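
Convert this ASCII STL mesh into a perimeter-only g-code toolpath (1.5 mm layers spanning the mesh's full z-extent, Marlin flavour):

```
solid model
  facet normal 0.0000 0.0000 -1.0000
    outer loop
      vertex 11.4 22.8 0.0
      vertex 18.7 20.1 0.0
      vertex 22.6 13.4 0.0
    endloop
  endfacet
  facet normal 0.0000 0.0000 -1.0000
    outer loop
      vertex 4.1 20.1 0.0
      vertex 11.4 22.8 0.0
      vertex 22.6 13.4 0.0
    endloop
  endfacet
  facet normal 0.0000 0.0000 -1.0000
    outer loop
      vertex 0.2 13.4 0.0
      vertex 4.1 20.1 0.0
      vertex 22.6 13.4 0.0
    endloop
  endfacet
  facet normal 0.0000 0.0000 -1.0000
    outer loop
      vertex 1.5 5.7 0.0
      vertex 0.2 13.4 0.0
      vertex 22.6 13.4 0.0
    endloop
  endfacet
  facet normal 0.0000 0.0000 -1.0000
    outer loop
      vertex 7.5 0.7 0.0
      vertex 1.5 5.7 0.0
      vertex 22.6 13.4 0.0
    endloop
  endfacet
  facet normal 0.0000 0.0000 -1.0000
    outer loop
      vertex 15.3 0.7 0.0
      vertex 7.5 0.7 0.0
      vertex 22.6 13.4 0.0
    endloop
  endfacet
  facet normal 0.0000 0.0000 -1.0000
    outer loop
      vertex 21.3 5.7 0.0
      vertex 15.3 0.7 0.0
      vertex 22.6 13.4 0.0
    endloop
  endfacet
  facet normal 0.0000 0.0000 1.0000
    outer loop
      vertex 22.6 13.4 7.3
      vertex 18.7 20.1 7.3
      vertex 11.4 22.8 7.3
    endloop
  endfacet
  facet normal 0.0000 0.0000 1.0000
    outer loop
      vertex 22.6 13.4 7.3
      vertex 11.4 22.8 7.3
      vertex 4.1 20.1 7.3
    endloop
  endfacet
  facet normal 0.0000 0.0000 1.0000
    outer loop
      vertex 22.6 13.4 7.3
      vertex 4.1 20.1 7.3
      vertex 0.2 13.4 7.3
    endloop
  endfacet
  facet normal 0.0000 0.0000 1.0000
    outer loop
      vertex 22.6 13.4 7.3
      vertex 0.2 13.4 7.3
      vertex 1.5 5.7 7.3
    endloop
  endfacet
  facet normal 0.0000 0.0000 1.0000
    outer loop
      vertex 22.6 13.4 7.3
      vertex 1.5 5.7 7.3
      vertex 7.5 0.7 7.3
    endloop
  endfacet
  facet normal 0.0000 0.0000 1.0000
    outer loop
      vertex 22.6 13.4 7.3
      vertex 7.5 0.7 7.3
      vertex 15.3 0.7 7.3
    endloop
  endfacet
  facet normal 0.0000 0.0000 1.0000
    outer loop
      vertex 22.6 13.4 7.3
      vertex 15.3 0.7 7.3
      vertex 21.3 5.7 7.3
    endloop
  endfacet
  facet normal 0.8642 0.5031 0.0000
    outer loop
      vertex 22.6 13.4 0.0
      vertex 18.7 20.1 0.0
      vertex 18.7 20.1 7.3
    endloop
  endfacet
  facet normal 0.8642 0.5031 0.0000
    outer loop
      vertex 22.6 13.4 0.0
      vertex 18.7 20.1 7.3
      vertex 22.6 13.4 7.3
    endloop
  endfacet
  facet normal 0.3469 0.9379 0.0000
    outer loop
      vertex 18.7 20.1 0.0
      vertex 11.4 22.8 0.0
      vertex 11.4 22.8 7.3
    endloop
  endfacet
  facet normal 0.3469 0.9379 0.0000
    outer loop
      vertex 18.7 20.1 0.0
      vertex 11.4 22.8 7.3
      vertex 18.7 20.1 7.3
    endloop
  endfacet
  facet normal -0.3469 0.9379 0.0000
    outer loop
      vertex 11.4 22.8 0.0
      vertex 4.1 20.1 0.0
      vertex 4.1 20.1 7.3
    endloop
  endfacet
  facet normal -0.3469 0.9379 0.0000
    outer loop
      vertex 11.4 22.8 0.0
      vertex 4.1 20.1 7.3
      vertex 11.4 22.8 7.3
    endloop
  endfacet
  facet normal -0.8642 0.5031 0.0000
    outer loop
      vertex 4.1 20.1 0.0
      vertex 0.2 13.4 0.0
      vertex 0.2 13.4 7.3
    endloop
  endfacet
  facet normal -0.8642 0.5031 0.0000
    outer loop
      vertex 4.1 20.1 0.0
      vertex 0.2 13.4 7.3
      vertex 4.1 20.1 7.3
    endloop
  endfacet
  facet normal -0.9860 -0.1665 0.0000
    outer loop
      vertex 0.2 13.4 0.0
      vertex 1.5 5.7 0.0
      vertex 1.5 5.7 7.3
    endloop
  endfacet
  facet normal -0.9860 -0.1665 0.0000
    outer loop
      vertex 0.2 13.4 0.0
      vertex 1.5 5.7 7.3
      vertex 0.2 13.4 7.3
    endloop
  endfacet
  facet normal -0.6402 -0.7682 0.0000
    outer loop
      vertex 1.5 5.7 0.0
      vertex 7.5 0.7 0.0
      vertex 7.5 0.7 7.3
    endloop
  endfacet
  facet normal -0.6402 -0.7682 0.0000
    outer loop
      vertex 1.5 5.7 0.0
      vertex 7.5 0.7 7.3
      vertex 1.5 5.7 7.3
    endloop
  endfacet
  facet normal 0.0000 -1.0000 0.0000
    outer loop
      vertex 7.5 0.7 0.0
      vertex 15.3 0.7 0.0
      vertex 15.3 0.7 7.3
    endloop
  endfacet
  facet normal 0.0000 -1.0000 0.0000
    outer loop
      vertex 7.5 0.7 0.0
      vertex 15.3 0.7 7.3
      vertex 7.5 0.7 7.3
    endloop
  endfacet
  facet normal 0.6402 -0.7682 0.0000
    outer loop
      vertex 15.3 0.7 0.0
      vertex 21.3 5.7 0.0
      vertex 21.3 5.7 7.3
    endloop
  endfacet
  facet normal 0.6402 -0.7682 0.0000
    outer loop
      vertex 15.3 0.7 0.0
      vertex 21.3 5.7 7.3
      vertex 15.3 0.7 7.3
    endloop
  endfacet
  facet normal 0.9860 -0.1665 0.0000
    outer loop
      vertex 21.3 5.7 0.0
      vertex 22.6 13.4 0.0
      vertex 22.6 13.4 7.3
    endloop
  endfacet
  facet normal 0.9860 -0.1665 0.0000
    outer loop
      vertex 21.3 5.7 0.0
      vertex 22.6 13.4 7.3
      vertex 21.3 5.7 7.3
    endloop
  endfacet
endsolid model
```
; perimeter-only toolpath
G21 ; units = mm
G90 ; absolute positioning
G28 ; home
; layer 1
G0 Z1.5
G0 X22.6 Y13.4
G1 X18.7 Y20.1
G1 X11.4 Y22.8
G1 X4.1 Y20.1
G1 X0.2 Y13.4
G1 X1.5 Y5.7
G1 X7.5 Y0.7
G1 X15.3 Y0.7
G1 X21.3 Y5.7
G1 X22.6 Y13.4
; layer 2
G0 Z2.9
G0 X22.6 Y13.4
G1 X18.7 Y20.1
G1 X11.4 Y22.8
G1 X4.1 Y20.1
G1 X0.2 Y13.4
G1 X1.5 Y5.7
G1 X7.5 Y0.7
G1 X15.3 Y0.7
G1 X21.3 Y5.7
G1 X22.6 Y13.4
; layer 3
G0 Z4.4
G0 X22.6 Y13.4
G1 X18.7 Y20.1
G1 X11.4 Y22.8
G1 X4.1 Y20.1
G1 X0.2 Y13.4
G1 X1.5 Y5.7
G1 X7.5 Y0.7
G1 X15.3 Y0.7
G1 X21.3 Y5.7
G1 X22.6 Y13.4
; layer 4
G0 Z5.8
G0 X22.6 Y13.4
G1 X18.7 Y20.1
G1 X11.4 Y22.8
G1 X4.1 Y20.1
G1 X0.2 Y13.4
G1 X1.5 Y5.7
G1 X7.5 Y0.7
G1 X15.3 Y0.7
G1 X21.3 Y5.7
G1 X22.6 Y13.4
; layer 5
G0 Z7.3
G0 X22.6 Y13.4
G1 X18.7 Y20.1
G1 X11.4 Y22.8
G1 X4.1 Y20.1
G1 X0.2 Y13.4
G1 X1.5 Y5.7
G1 X7.5 Y0.7
G1 X15.3 Y0.7
G1 X21.3 Y5.7
G1 X22.6 Y13.4
M2 ; end

The solid is a regular 9-sided prism (a cylinder approximated with 9 flat sides), circumscribed radius ≈ 11.4 mm, height ≈ 7.3 mm. Slicing at Δz = 1.5 mm — 5 equal slices spanning the solid's height, so layer i sits at z = i·h/5 — gives 5 non-empty perimeters. Each is a 9-segment closed polygon; G0 lifts to the layer z and rapids to the start vertex, then G1 traces the edges.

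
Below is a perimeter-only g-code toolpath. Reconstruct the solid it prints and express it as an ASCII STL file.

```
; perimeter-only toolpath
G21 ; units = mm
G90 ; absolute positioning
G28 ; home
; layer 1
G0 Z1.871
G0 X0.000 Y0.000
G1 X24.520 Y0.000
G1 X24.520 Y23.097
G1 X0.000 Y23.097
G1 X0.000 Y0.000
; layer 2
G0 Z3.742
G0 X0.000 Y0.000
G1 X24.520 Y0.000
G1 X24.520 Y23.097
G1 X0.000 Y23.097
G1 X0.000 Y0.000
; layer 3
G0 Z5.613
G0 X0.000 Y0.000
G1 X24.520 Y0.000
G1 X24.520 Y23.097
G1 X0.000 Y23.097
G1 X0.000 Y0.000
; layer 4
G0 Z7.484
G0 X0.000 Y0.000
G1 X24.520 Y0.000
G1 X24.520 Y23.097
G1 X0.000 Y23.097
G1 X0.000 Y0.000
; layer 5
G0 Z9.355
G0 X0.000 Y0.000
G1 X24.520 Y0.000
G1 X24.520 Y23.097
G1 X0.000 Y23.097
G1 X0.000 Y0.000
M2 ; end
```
solid part
  facet normal 0.0000 0.0000 -1.0000
    outer loop
      vertex 24.520 23.097 0.000
      vertex 24.520 0.000 0.000
      vertex 0.000 0.000 0.000
    endloop
  endfacet
  facet normal 0.0000 0.0000 -1.0000
    outer loop
      vertex 0.000 23.097 0.000
      vertex 24.520 23.097 0.000
      vertex 0.000 0.000 0.000
    endloop
  endfacet
  facet normal 0.0000 0.0000 1.0000
    outer loop
      vertex 0.000 0.000 9.355
      vertex 24.520 0.000 9.355
      vertex 24.520 23.097 9.355
    endloop
  endfacet
  facet normal 0.0000 0.0000 1.0000
    outer loop
      vertex 0.000 0.000 9.355
      vertex 24.520 23.097 9.355
      vertex 0.000 23.097 9.355
    endloop
  endfacet
  facet normal 0.0000 -1.0000 0.0000
    outer loop
      vertex 0.000 0.000 0.000
      vertex 24.520 0.000 0.000
      vertex 24.520 0.000 9.355
    endloop
  endfacet
  facet normal 0.0000 -1.0000 0.0000
    outer loop
      vertex 0.000 0.000 0.000
      vertex 24.520 0.000 9.355
      vertex 0.000 0.000 9.355
    endloop
  endfacet
  facet normal 0.0000 1.0000 0.0000
    outer loop
      vertex 24.520 23.097 9.355
      vertex 24.520 23.097 0.000
      vertex 0.000 23.097 0.000
    endloop
  endfacet
  facet normal 0.0000 1.0000 0.0000
    outer loop
      vertex 0.000 23.097 9.355
      vertex 24.520 23.097 9.355
      vertex 0.000 23.097 0.000
    endloop
  endfacet
  facet normal -1.0000 0.0000 0.0000
    outer loop
      vertex 0.000 23.097 9.355
      vertex 0.000 23.097 0.000
      vertex 0.000 0.000 0.000
    endloop
  endfacet
  facet normal -1.0000 0.0000 0.0000
    outer loop
      vertex 0.000 0.000 9.355
      vertex 0.000 23.097 9.355
      vertex 0.000 0.000 0.000
    endloop
  endfacet
  facet normal 1.0000 0.0000 0.0000
    outer loop
      vertex 24.520 0.000 0.000
      vertex 24.520 23.097 0.000
      vertex 24.520 23.097 9.355
    endloop
  endfacet
  facet normal 1.0000 0.0000 0.0000
    outer loop
      vertex 24.520 0.000 0.000
      vertex 24.520 23.097 9.355
      vertex 24.520 0.000 9.355
    endloop
  endfacet
endsolid part

The G0 Z moves step by Δz≈1.871 mm. Every layer's G1 loop is the same polygon, so the solid is a straight extrusion of it from z=0 to z≈9.36. Closing with flat bottom and top caps and triangulating gives 12 facets — a rectangular box, roughly 24.5 × 23.1 mm footprint and 9.36 mm tall.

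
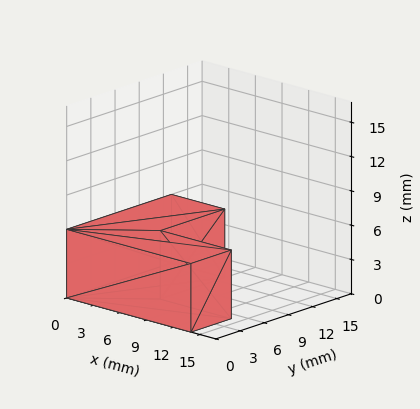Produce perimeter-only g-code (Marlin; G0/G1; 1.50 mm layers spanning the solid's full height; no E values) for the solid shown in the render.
Reading the render: the shape is an L-shaped prism: outer 14 × 13 mm, arm thicknesses ≈ 5 mm (horizontal) and 6 mm (vertical), extruded 6 mm in z (dimensions read to the nearest mm from the axis ticks). For the g-code, the solid's height is divided into equal slices at the stated Δz and each level perimeter traced with G1 moves after a G0 lift.

; perimeter-only toolpath
G21 ; units = mm
G90 ; absolute positioning
G28 ; home
; layer 1
G0 Z1.50
G0 X0.00 Y0.00
G1 X14.00 Y0.00
G1 X14.00 Y5.00
G1 X6.00 Y5.00
G1 X6.00 Y13.00
G1 X0.00 Y13.00
G1 X0.00 Y0.00
; layer 2
G0 Z3.00
G0 X0.00 Y0.00
G1 X14.00 Y0.00
G1 X14.00 Y5.00
G1 X6.00 Y5.00
G1 X6.00 Y13.00
G1 X0.00 Y13.00
G1 X0.00 Y0.00
; layer 3
G0 Z4.50
G0 X0.00 Y0.00
G1 X14.00 Y0.00
G1 X14.00 Y5.00
G1 X6.00 Y5.00
G1 X6.00 Y13.00
G1 X0.00 Y13.00
G1 X0.00 Y0.00
; layer 4
G0 Z6.00
G0 X0.00 Y0.00
G1 X14.00 Y0.00
G1 X14.00 Y5.00
G1 X6.00 Y5.00
G1 X6.00 Y13.00
G1 X0.00 Y13.00
G1 X0.00 Y0.00
M2 ; end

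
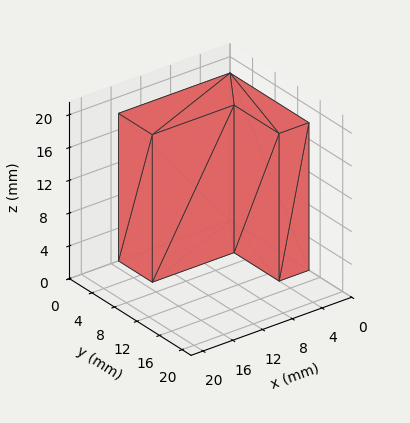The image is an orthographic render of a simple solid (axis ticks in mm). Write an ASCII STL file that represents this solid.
Reading the render: the shape is an L-shaped prism: outer 15 × 14 mm, arm thicknesses ≈ 6 mm (horizontal) and 4 mm (vertical), extruded 18 mm in z (dimensions read to the nearest mm from the axis ticks). For the STL, each face is triangulated and given an outward normal.

solid part
  facet normal 0.0000 0.0000 -1.0000
    outer loop
      vertex 15.000 6.000 0.000
      vertex 15.000 0.000 0.000
      vertex 0.000 0.000 0.000
    endloop
  endfacet
  facet normal 0.0000 0.0000 -1.0000
    outer loop
      vertex 4.000 6.000 0.000
      vertex 15.000 6.000 0.000
      vertex 0.000 0.000 0.000
    endloop
  endfacet
  facet normal 0.0000 0.0000 -1.0000
    outer loop
      vertex 4.000 14.000 0.000
      vertex 4.000 6.000 0.000
      vertex 0.000 0.000 0.000
    endloop
  endfacet
  facet normal 0.0000 0.0000 -1.0000
    outer loop
      vertex 0.000 14.000 0.000
      vertex 4.000 14.000 0.000
      vertex 0.000 0.000 0.000
    endloop
  endfacet
  facet normal 0.0000 0.0000 1.0000
    outer loop
      vertex 0.000 0.000 18.000
      vertex 15.000 0.000 18.000
      vertex 15.000 6.000 18.000
    endloop
  endfacet
  facet normal 0.0000 0.0000 1.0000
    outer loop
      vertex 0.000 0.000 18.000
      vertex 15.000 6.000 18.000
      vertex 4.000 6.000 18.000
    endloop
  endfacet
  facet normal 0.0000 0.0000 1.0000
    outer loop
      vertex 0.000 0.000 18.000
      vertex 4.000 6.000 18.000
      vertex 4.000 14.000 18.000
    endloop
  endfacet
  facet normal 0.0000 0.0000 1.0000
    outer loop
      vertex 0.000 0.000 18.000
      vertex 4.000 14.000 18.000
      vertex 0.000 14.000 18.000
    endloop
  endfacet
  facet normal 0.0000 -1.0000 0.0000
    outer loop
      vertex 0.000 0.000 0.000
      vertex 15.000 0.000 0.000
      vertex 15.000 0.000 18.000
    endloop
  endfacet
  facet normal 0.0000 -1.0000 0.0000
    outer loop
      vertex 0.000 0.000 0.000
      vertex 15.000 0.000 18.000
      vertex 0.000 0.000 18.000
    endloop
  endfacet
  facet normal 1.0000 0.0000 0.0000
    outer loop
      vertex 15.000 0.000 0.000
      vertex 15.000 6.000 0.000
      vertex 15.000 6.000 18.000
    endloop
  endfacet
  facet normal 1.0000 0.0000 0.0000
    outer loop
      vertex 15.000 0.000 0.000
      vertex 15.000 6.000 18.000
      vertex 15.000 0.000 18.000
    endloop
  endfacet
  facet normal 0.0000 1.0000 0.0000
    outer loop
      vertex 15.000 6.000 0.000
      vertex 4.000 6.000 0.000
      vertex 4.000 6.000 18.000
    endloop
  endfacet
  facet normal 0.0000 1.0000 0.0000
    outer loop
      vertex 15.000 6.000 0.000
      vertex 4.000 6.000 18.000
      vertex 15.000 6.000 18.000
    endloop
  endfacet
  facet normal 1.0000 0.0000 0.0000
    outer loop
      vertex 4.000 6.000 0.000
      vertex 4.000 14.000 0.000
      vertex 4.000 14.000 18.000
    endloop
  endfacet
  facet normal 1.0000 0.0000 0.0000
    outer loop
      vertex 4.000 6.000 0.000
      vertex 4.000 14.000 18.000
      vertex 4.000 6.000 18.000
    endloop
  endfacet
  facet normal 0.0000 1.0000 0.0000
    outer loop
      vertex 4.000 14.000 0.000
      vertex 0.000 14.000 0.000
      vertex 0.000 14.000 18.000
    endloop
  endfacet
  facet normal 0.0000 1.0000 0.0000
    outer loop
      vertex 4.000 14.000 0.000
      vertex 0.000 14.000 18.000
      vertex 4.000 14.000 18.000
    endloop
  endfacet
  facet normal -1.0000 0.0000 0.0000
    outer loop
      vertex 0.000 14.000 0.000
      vertex 0.000 0.000 0.000
      vertex 0.000 0.000 18.000
    endloop
  endfacet
  facet normal -1.0000 0.0000 0.0000
    outer loop
      vertex 0.000 14.000 0.000
      vertex 0.000 0.000 18.000
      vertex 0.000 14.000 18.000
    endloop
  endfacet
endsolid part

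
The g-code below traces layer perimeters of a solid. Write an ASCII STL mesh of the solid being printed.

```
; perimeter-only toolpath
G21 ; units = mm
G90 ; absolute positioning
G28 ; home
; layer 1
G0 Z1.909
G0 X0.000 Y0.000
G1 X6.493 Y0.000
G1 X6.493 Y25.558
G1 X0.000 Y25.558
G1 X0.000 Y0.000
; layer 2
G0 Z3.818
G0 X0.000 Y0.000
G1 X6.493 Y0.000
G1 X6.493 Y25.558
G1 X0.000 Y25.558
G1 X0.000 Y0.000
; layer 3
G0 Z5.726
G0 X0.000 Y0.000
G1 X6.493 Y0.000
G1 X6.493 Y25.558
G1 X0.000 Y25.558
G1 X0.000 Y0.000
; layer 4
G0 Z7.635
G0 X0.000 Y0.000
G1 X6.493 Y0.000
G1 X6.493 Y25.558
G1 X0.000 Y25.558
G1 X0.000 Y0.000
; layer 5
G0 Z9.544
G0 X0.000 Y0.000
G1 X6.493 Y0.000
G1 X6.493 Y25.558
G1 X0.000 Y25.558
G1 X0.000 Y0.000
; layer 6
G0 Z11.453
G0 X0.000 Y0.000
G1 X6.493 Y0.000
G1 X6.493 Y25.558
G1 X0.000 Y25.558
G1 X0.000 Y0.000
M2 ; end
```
solid part
  facet normal 0.0000 0.0000 -1.0000
    outer loop
      vertex 6.493 25.558 0.000
      vertex 6.493 0.000 0.000
      vertex 0.000 0.000 0.000
    endloop
  endfacet
  facet normal 0.0000 0.0000 -1.0000
    outer loop
      vertex 0.000 25.558 0.000
      vertex 6.493 25.558 0.000
      vertex 0.000 0.000 0.000
    endloop
  endfacet
  facet normal 0.0000 0.0000 1.0000
    outer loop
      vertex 0.000 0.000 11.453
      vertex 6.493 0.000 11.453
      vertex 6.493 25.558 11.453
    endloop
  endfacet
  facet normal 0.0000 0.0000 1.0000
    outer loop
      vertex 0.000 0.000 11.453
      vertex 6.493 25.558 11.453
      vertex 0.000 25.558 11.453
    endloop
  endfacet
  facet normal 0.0000 -1.0000 0.0000
    outer loop
      vertex 0.000 0.000 0.000
      vertex 6.493 0.000 0.000
      vertex 6.493 0.000 11.453
    endloop
  endfacet
  facet normal 0.0000 -1.0000 0.0000
    outer loop
      vertex 0.000 0.000 0.000
      vertex 6.493 0.000 11.453
      vertex 0.000 0.000 11.453
    endloop
  endfacet
  facet normal 0.0000 1.0000 0.0000
    outer loop
      vertex 6.493 25.558 11.453
      vertex 6.493 25.558 0.000
      vertex 0.000 25.558 0.000
    endloop
  endfacet
  facet normal 0.0000 1.0000 0.0000
    outer loop
      vertex 0.000 25.558 11.453
      vertex 6.493 25.558 11.453
      vertex 0.000 25.558 0.000
    endloop
  endfacet
  facet normal -1.0000 0.0000 0.0000
    outer loop
      vertex 0.000 25.558 11.453
      vertex 0.000 25.558 0.000
      vertex 0.000 0.000 0.000
    endloop
  endfacet
  facet normal -1.0000 0.0000 0.0000
    outer loop
      vertex 0.000 0.000 11.453
      vertex 0.000 25.558 11.453
      vertex 0.000 0.000 0.000
    endloop
  endfacet
  facet normal 1.0000 0.0000 0.0000
    outer loop
      vertex 6.493 0.000 0.000
      vertex 6.493 25.558 0.000
      vertex 6.493 25.558 11.453
    endloop
  endfacet
  facet normal 1.0000 0.0000 0.0000
    outer loop
      vertex 6.493 0.000 0.000
      vertex 6.493 25.558 11.453
      vertex 6.493 0.000 11.453
    endloop
  endfacet
endsolid part

The G0 Z moves step by Δz≈1.909 mm. Every layer's G1 loop is the same polygon, so the solid is a straight extrusion of it from z=0 to z≈11.5. Closing with flat bottom and top caps and triangulating gives 12 facets — a rectangular box, roughly 6.49 × 25.6 mm footprint and 11.5 mm tall.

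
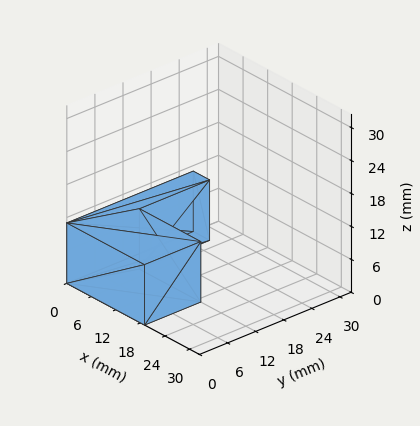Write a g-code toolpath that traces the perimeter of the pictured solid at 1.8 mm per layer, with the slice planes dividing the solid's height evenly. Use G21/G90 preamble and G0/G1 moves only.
Reading the render: the shape is an L-shaped prism: outer 19 × 27 mm, arm thicknesses ≈ 12 mm (horizontal) and 4 mm (vertical), extruded 11 mm in z (dimensions read to the nearest mm from the axis ticks). For the g-code, the solid's height is divided into equal slices at the stated Δz and each level perimeter traced with G1 moves after a G0 lift.

; perimeter-only toolpath
G21 ; units = mm
G90 ; absolute positioning
G28 ; home
; layer 1
G0 Z1.8
G0 X0.0 Y0.0
G1 X19.0 Y0.0
G1 X19.0 Y12.0
G1 X4.0 Y12.0
G1 X4.0 Y27.0
G1 X0.0 Y27.0
G1 X0.0 Y0.0
; layer 2
G0 Z3.7
G0 X0.0 Y0.0
G1 X19.0 Y0.0
G1 X19.0 Y12.0
G1 X4.0 Y12.0
G1 X4.0 Y27.0
G1 X0.0 Y27.0
G1 X0.0 Y0.0
; layer 3
G0 Z5.5
G0 X0.0 Y0.0
G1 X19.0 Y0.0
G1 X19.0 Y12.0
G1 X4.0 Y12.0
G1 X4.0 Y27.0
G1 X0.0 Y27.0
G1 X0.0 Y0.0
; layer 4
G0 Z7.3
G0 X0.0 Y0.0
G1 X19.0 Y0.0
G1 X19.0 Y12.0
G1 X4.0 Y12.0
G1 X4.0 Y27.0
G1 X0.0 Y27.0
G1 X0.0 Y0.0
; layer 5
G0 Z9.2
G0 X0.0 Y0.0
G1 X19.0 Y0.0
G1 X19.0 Y12.0
G1 X4.0 Y12.0
G1 X4.0 Y27.0
G1 X0.0 Y27.0
G1 X0.0 Y0.0
; layer 6
G0 Z11.0
G0 X0.0 Y0.0
G1 X19.0 Y0.0
G1 X19.0 Y12.0
G1 X4.0 Y12.0
G1 X4.0 Y27.0
G1 X0.0 Y27.0
G1 X0.0 Y0.0
M2 ; end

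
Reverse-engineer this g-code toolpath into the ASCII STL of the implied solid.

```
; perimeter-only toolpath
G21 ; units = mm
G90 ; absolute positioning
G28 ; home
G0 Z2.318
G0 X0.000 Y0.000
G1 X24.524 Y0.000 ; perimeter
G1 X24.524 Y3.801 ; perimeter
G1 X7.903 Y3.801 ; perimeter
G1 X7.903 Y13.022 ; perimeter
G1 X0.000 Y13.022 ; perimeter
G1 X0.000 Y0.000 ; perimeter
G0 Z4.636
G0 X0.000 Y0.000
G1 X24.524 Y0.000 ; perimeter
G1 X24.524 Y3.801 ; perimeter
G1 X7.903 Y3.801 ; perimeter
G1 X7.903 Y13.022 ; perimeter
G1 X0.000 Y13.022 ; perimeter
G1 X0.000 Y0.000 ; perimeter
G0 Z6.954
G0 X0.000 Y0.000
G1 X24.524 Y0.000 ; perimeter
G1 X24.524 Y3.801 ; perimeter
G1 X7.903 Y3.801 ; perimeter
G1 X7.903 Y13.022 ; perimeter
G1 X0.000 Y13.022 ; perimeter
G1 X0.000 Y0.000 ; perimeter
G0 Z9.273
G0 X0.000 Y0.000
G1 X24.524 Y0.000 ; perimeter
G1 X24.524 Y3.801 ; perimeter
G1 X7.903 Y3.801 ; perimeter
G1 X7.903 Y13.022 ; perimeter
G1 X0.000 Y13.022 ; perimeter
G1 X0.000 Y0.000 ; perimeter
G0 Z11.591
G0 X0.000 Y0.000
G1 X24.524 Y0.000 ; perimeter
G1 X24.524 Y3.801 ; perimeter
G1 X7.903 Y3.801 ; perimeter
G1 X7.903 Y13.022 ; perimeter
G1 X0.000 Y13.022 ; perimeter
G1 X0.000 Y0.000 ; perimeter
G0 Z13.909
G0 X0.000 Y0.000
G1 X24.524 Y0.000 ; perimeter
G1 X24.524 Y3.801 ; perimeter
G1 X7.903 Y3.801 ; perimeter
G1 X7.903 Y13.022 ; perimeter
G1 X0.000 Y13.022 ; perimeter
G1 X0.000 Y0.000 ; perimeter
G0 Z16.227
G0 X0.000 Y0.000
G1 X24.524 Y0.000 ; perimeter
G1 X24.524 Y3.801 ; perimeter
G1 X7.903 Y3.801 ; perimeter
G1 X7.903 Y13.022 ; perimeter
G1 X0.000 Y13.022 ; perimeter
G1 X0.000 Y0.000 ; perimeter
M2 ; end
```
solid part
  facet normal 0.0000 0.0000 -1.0000
    outer loop
      vertex 24.524 3.801 0.000
      vertex 24.524 0.000 0.000
      vertex 0.000 0.000 0.000
    endloop
  endfacet
  facet normal 0.0000 0.0000 -1.0000
    outer loop
      vertex 7.903 3.801 0.000
      vertex 24.524 3.801 0.000
      vertex 0.000 0.000 0.000
    endloop
  endfacet
  facet normal 0.0000 0.0000 -1.0000
    outer loop
      vertex 7.903 13.022 0.000
      vertex 7.903 3.801 0.000
      vertex 0.000 0.000 0.000
    endloop
  endfacet
  facet normal 0.0000 0.0000 -1.0000
    outer loop
      vertex 0.000 13.022 0.000
      vertex 7.903 13.022 0.000
      vertex 0.000 0.000 0.000
    endloop
  endfacet
  facet normal 0.0000 0.0000 1.0000
    outer loop
      vertex 0.000 0.000 16.227
      vertex 24.524 0.000 16.227
      vertex 24.524 3.801 16.227
    endloop
  endfacet
  facet normal 0.0000 0.0000 1.0000
    outer loop
      vertex 0.000 0.000 16.227
      vertex 24.524 3.801 16.227
      vertex 7.903 3.801 16.227
    endloop
  endfacet
  facet normal 0.0000 0.0000 1.0000
    outer loop
      vertex 0.000 0.000 16.227
      vertex 7.903 3.801 16.227
      vertex 7.903 13.022 16.227
    endloop
  endfacet
  facet normal 0.0000 0.0000 1.0000
    outer loop
      vertex 0.000 0.000 16.227
      vertex 7.903 13.022 16.227
      vertex 0.000 13.022 16.227
    endloop
  endfacet
  facet normal 0.0000 -1.0000 0.0000
    outer loop
      vertex 0.000 0.000 0.000
      vertex 24.524 0.000 0.000
      vertex 24.524 0.000 16.227
    endloop
  endfacet
  facet normal 0.0000 -1.0000 0.0000
    outer loop
      vertex 0.000 0.000 0.000
      vertex 24.524 0.000 16.227
      vertex 0.000 0.000 16.227
    endloop
  endfacet
  facet normal 1.0000 0.0000 0.0000
    outer loop
      vertex 24.524 0.000 0.000
      vertex 24.524 3.801 0.000
      vertex 24.524 3.801 16.227
    endloop
  endfacet
  facet normal 1.0000 0.0000 0.0000
    outer loop
      vertex 24.524 0.000 0.000
      vertex 24.524 3.801 16.227
      vertex 24.524 0.000 16.227
    endloop
  endfacet
  facet normal 0.0000 1.0000 0.0000
    outer loop
      vertex 24.524 3.801 0.000
      vertex 7.903 3.801 0.000
      vertex 7.903 3.801 16.227
    endloop
  endfacet
  facet normal 0.0000 1.0000 0.0000
    outer loop
      vertex 24.524 3.801 0.000
      vertex 7.903 3.801 16.227
      vertex 24.524 3.801 16.227
    endloop
  endfacet
  facet normal 1.0000 0.0000 0.0000
    outer loop
      vertex 7.903 3.801 0.000
      vertex 7.903 13.022 0.000
      vertex 7.903 13.022 16.227
    endloop
  endfacet
  facet normal 1.0000 0.0000 0.0000
    outer loop
      vertex 7.903 3.801 0.000
      vertex 7.903 13.022 16.227
      vertex 7.903 3.801 16.227
    endloop
  endfacet
  facet normal 0.0000 1.0000 0.0000
    outer loop
      vertex 7.903 13.022 0.000
      vertex 0.000 13.022 0.000
      vertex 0.000 13.022 16.227
    endloop
  endfacet
  facet normal 0.0000 1.0000 0.0000
    outer loop
      vertex 7.903 13.022 0.000
      vertex 0.000 13.022 16.227
      vertex 7.903 13.022 16.227
    endloop
  endfacet
  facet normal -1.0000 0.0000 0.0000
    outer loop
      vertex 0.000 13.022 0.000
      vertex 0.000 0.000 0.000
      vertex 0.000 0.000 16.227
    endloop
  endfacet
  facet normal -1.0000 0.0000 0.0000
    outer loop
      vertex 0.000 13.022 0.000
      vertex 0.000 0.000 16.227
      vertex 0.000 13.022 16.227
    endloop
  endfacet
endsolid part

The G0 Z moves step by Δz≈2.318 mm. Every layer's G1 loop is the same polygon, so the solid is a straight extrusion of it from z=0 to z≈16.2. Closing with flat bottom and top caps and triangulating gives 20 facets — an L-shaped prism: outer 24.5 × 13 mm, arm thicknesses ≈ 3.8 mm (horizontal) and 7.9 mm (vertical), extruded 16.2 mm in z.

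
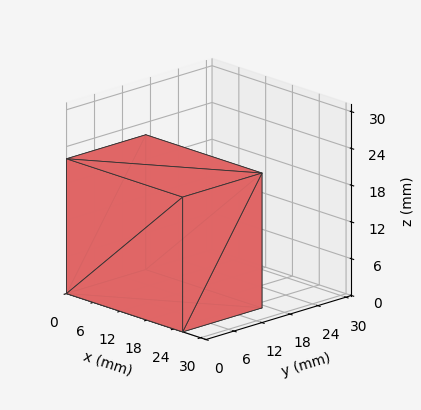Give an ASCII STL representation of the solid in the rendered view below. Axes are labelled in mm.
Reading the render: the shape is a rectangular box, roughly 26 × 17 mm footprint and 22 mm tall (dimensions read to the nearest mm from the axis ticks). For the STL, each face is triangulated and given an outward normal.

solid part
  facet normal 0.0000 0.0000 -1.0000
    outer loop
      vertex 26.0 17.0 0.0
      vertex 26.0 0.0 0.0
      vertex 0.0 0.0 0.0
    endloop
  endfacet
  facet normal 0.0000 0.0000 -1.0000
    outer loop
      vertex 0.0 17.0 0.0
      vertex 26.0 17.0 0.0
      vertex 0.0 0.0 0.0
    endloop
  endfacet
  facet normal 0.0000 0.0000 1.0000
    outer loop
      vertex 0.0 0.0 22.0
      vertex 26.0 0.0 22.0
      vertex 26.0 17.0 22.0
    endloop
  endfacet
  facet normal 0.0000 0.0000 1.0000
    outer loop
      vertex 0.0 0.0 22.0
      vertex 26.0 17.0 22.0
      vertex 0.0 17.0 22.0
    endloop
  endfacet
  facet normal 0.0000 -1.0000 0.0000
    outer loop
      vertex 0.0 0.0 0.0
      vertex 26.0 0.0 0.0
      vertex 26.0 0.0 22.0
    endloop
  endfacet
  facet normal 0.0000 -1.0000 0.0000
    outer loop
      vertex 0.0 0.0 0.0
      vertex 26.0 0.0 22.0
      vertex 0.0 0.0 22.0
    endloop
  endfacet
  facet normal 0.0000 1.0000 0.0000
    outer loop
      vertex 26.0 17.0 22.0
      vertex 26.0 17.0 0.0
      vertex 0.0 17.0 0.0
    endloop
  endfacet
  facet normal 0.0000 1.0000 0.0000
    outer loop
      vertex 0.0 17.0 22.0
      vertex 26.0 17.0 22.0
      vertex 0.0 17.0 0.0
    endloop
  endfacet
  facet normal -1.0000 0.0000 0.0000
    outer loop
      vertex 0.0 17.0 22.0
      vertex 0.0 17.0 0.0
      vertex 0.0 0.0 0.0
    endloop
  endfacet
  facet normal -1.0000 0.0000 0.0000
    outer loop
      vertex 0.0 0.0 22.0
      vertex 0.0 17.0 22.0
      vertex 0.0 0.0 0.0
    endloop
  endfacet
  facet normal 1.0000 0.0000 0.0000
    outer loop
      vertex 26.0 0.0 0.0
      vertex 26.0 17.0 0.0
      vertex 26.0 17.0 22.0
    endloop
  endfacet
  facet normal 1.0000 0.0000 0.0000
    outer loop
      vertex 26.0 0.0 0.0
      vertex 26.0 17.0 22.0
      vertex 26.0 0.0 22.0
    endloop
  endfacet
endsolid part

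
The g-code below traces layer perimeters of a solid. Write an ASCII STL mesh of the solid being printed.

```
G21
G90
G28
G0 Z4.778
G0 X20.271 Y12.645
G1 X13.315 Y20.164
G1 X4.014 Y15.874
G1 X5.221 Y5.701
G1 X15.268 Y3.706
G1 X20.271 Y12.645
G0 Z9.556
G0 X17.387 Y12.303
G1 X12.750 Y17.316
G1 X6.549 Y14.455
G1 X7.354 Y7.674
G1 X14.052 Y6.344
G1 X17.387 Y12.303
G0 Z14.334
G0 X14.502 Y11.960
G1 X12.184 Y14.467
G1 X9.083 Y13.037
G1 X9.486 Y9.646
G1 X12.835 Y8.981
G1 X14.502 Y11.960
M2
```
solid part
  facet normal 0.0000 0.0000 -1.0000
    outer loop
      vertex 1.480 17.292 0.000
      vertex 13.881 23.013 0.000
      vertex 23.155 12.987 0.000
    endloop
  endfacet
  facet normal 0.0000 0.0000 -1.0000
    outer loop
      vertex 3.089 3.729 0.000
      vertex 1.480 17.292 0.000
      vertex 23.155 12.987 0.000
    endloop
  endfacet
  facet normal 0.0000 0.0000 -1.0000
    outer loop
      vertex 16.485 1.069 0.000
      vertex 3.089 3.729 0.000
      vertex 23.155 12.987 0.000
    endloop
  endfacet
  facet normal 0.6588 0.6093 0.4413
    outer loop
      vertex 23.155 12.987 0.000
      vertex 13.881 23.013 0.000
      vertex 11.618 11.618 19.112
    endloop
  endfacet
  facet normal -0.3759 0.8148 0.4413
    outer loop
      vertex 13.881 23.013 0.000
      vertex 1.480 17.292 0.000
      vertex 11.618 11.618 19.112
    endloop
  endfacet
  facet normal -0.8911 -0.1057 0.4413
    outer loop
      vertex 1.480 17.292 0.000
      vertex 3.089 3.729 0.000
      vertex 11.618 11.618 19.112
    endloop
  endfacet
  facet normal -0.1748 -0.8802 0.4413
    outer loop
      vertex 3.089 3.729 0.000
      vertex 16.485 1.069 0.000
      vertex 11.618 11.618 19.112
    endloop
  endfacet
  facet normal 0.7831 -0.4382 0.4413
    outer loop
      vertex 16.485 1.069 0.000
      vertex 23.155 12.987 0.000
      vertex 11.618 11.618 19.112
    endloop
  endfacet
endsolid part

The G0 Z moves step by Δz≈4.778 mm. The G1 loops shrink linearly with z, so the solid tapers from its base footprint up to z≈19.1. Closing with a flat bottom cap and the tapered top and triangulating gives 8 facets — a regular 5-sided pyramid, base circumscribed radius ≈ 11.6 mm, apex at z ≈ 19.1 mm.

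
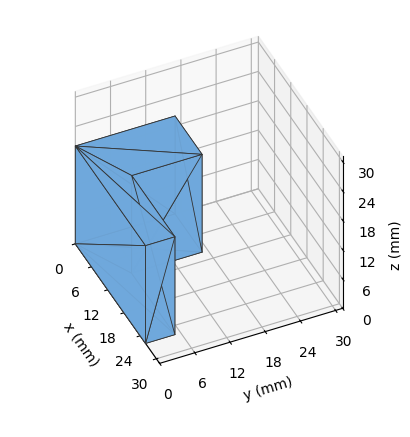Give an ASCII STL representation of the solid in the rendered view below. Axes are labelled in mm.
Reading the render: the shape is an L-shaped prism: outer 26 × 17 mm, arm thicknesses ≈ 5 mm (horizontal) and 10 mm (vertical), extruded 20 mm in z (dimensions read to the nearest mm from the axis ticks). For the STL, each face is triangulated and given an outward normal.

solid part
  facet normal 0.0000 0.0000 -1.0000
    outer loop
      vertex 26.000 5.000 0.000
      vertex 26.000 0.000 0.000
      vertex 0.000 0.000 0.000
    endloop
  endfacet
  facet normal 0.0000 0.0000 -1.0000
    outer loop
      vertex 10.000 5.000 0.000
      vertex 26.000 5.000 0.000
      vertex 0.000 0.000 0.000
    endloop
  endfacet
  facet normal 0.0000 0.0000 -1.0000
    outer loop
      vertex 10.000 17.000 0.000
      vertex 10.000 5.000 0.000
      vertex 0.000 0.000 0.000
    endloop
  endfacet
  facet normal 0.0000 0.0000 -1.0000
    outer loop
      vertex 0.000 17.000 0.000
      vertex 10.000 17.000 0.000
      vertex 0.000 0.000 0.000
    endloop
  endfacet
  facet normal 0.0000 0.0000 1.0000
    outer loop
      vertex 0.000 0.000 20.000
      vertex 26.000 0.000 20.000
      vertex 26.000 5.000 20.000
    endloop
  endfacet
  facet normal 0.0000 0.0000 1.0000
    outer loop
      vertex 0.000 0.000 20.000
      vertex 26.000 5.000 20.000
      vertex 10.000 5.000 20.000
    endloop
  endfacet
  facet normal 0.0000 0.0000 1.0000
    outer loop
      vertex 0.000 0.000 20.000
      vertex 10.000 5.000 20.000
      vertex 10.000 17.000 20.000
    endloop
  endfacet
  facet normal 0.0000 0.0000 1.0000
    outer loop
      vertex 0.000 0.000 20.000
      vertex 10.000 17.000 20.000
      vertex 0.000 17.000 20.000
    endloop
  endfacet
  facet normal 0.0000 -1.0000 0.0000
    outer loop
      vertex 0.000 0.000 0.000
      vertex 26.000 0.000 0.000
      vertex 26.000 0.000 20.000
    endloop
  endfacet
  facet normal 0.0000 -1.0000 0.0000
    outer loop
      vertex 0.000 0.000 0.000
      vertex 26.000 0.000 20.000
      vertex 0.000 0.000 20.000
    endloop
  endfacet
  facet normal 1.0000 0.0000 0.0000
    outer loop
      vertex 26.000 0.000 0.000
      vertex 26.000 5.000 0.000
      vertex 26.000 5.000 20.000
    endloop
  endfacet
  facet normal 1.0000 0.0000 0.0000
    outer loop
      vertex 26.000 0.000 0.000
      vertex 26.000 5.000 20.000
      vertex 26.000 0.000 20.000
    endloop
  endfacet
  facet normal 0.0000 1.0000 0.0000
    outer loop
      vertex 26.000 5.000 0.000
      vertex 10.000 5.000 0.000
      vertex 10.000 5.000 20.000
    endloop
  endfacet
  facet normal 0.0000 1.0000 0.0000
    outer loop
      vertex 26.000 5.000 0.000
      vertex 10.000 5.000 20.000
      vertex 26.000 5.000 20.000
    endloop
  endfacet
  facet normal 1.0000 0.0000 0.0000
    outer loop
      vertex 10.000 5.000 0.000
      vertex 10.000 17.000 0.000
      vertex 10.000 17.000 20.000
    endloop
  endfacet
  facet normal 1.0000 0.0000 0.0000
    outer loop
      vertex 10.000 5.000 0.000
      vertex 10.000 17.000 20.000
      vertex 10.000 5.000 20.000
    endloop
  endfacet
  facet normal 0.0000 1.0000 0.0000
    outer loop
      vertex 10.000 17.000 0.000
      vertex 0.000 17.000 0.000
      vertex 0.000 17.000 20.000
    endloop
  endfacet
  facet normal 0.0000 1.0000 0.0000
    outer loop
      vertex 10.000 17.000 0.000
      vertex 0.000 17.000 20.000
      vertex 10.000 17.000 20.000
    endloop
  endfacet
  facet normal -1.0000 0.0000 0.0000
    outer loop
      vertex 0.000 17.000 0.000
      vertex 0.000 0.000 0.000
      vertex 0.000 0.000 20.000
    endloop
  endfacet
  facet normal -1.0000 0.0000 0.0000
    outer loop
      vertex 0.000 17.000 0.000
      vertex 0.000 0.000 20.000
      vertex 0.000 17.000 20.000
    endloop
  endfacet
endsolid part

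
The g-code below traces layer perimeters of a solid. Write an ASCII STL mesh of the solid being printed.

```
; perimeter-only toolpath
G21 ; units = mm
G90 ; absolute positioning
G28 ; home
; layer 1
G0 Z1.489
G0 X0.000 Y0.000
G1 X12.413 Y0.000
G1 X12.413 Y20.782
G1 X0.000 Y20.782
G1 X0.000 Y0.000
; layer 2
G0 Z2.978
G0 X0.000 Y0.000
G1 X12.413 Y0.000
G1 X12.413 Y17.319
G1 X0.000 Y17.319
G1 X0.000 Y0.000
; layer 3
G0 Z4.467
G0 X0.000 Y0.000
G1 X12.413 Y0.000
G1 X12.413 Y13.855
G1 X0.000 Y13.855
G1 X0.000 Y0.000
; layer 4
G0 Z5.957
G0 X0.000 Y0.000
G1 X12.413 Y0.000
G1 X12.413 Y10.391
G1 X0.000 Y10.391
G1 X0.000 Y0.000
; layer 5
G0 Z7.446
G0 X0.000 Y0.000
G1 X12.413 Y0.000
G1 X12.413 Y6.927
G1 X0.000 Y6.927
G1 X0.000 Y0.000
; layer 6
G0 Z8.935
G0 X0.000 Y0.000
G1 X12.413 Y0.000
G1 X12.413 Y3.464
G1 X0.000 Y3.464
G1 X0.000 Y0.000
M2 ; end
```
solid part
  facet normal 0.0000 0.0000 -1.0000
    outer loop
      vertex 12.413 24.246 0.000
      vertex 12.413 0.000 0.000
      vertex 0.000 0.000 0.000
    endloop
  endfacet
  facet normal 0.0000 0.0000 -1.0000
    outer loop
      vertex 0.000 24.246 0.000
      vertex 12.413 24.246 0.000
      vertex 0.000 0.000 0.000
    endloop
  endfacet
  facet normal 0.0000 -1.0000 0.0000
    outer loop
      vertex 0.000 0.000 0.000
      vertex 12.413 0.000 0.000
      vertex 12.413 0.000 10.424
    endloop
  endfacet
  facet normal 0.0000 -1.0000 0.0000
    outer loop
      vertex 0.000 0.000 0.000
      vertex 12.413 0.000 10.424
      vertex 0.000 0.000 10.424
    endloop
  endfacet
  facet normal 0.0000 0.3950 0.9187
    outer loop
      vertex 0.000 0.000 10.424
      vertex 12.413 0.000 10.424
      vertex 12.413 24.246 0.000
    endloop
  endfacet
  facet normal 0.0000 0.3950 0.9187
    outer loop
      vertex 0.000 0.000 10.424
      vertex 12.413 24.246 0.000
      vertex 0.000 24.246 0.000
    endloop
  endfacet
  facet normal -1.0000 0.0000 0.0000
    outer loop
      vertex 0.000 0.000 10.424
      vertex 0.000 24.246 0.000
      vertex 0.000 0.000 0.000
    endloop
  endfacet
  facet normal 1.0000 0.0000 0.0000
    outer loop
      vertex 12.413 0.000 0.000
      vertex 12.413 24.246 0.000
      vertex 12.413 0.000 10.424
    endloop
  endfacet
endsolid part

The G0 Z moves step by Δz≈1.489 mm. The G1 loops shrink linearly with z, so the solid tapers from its base footprint up to z≈10.4. Closing with a flat bottom cap and the tapered top and triangulating gives 8 facets — a wedge (ramp): 12.4 × 24.2 mm base, rising to 10.4 mm along the y=0 edge and sloping linearly to z=0 at y=24.2.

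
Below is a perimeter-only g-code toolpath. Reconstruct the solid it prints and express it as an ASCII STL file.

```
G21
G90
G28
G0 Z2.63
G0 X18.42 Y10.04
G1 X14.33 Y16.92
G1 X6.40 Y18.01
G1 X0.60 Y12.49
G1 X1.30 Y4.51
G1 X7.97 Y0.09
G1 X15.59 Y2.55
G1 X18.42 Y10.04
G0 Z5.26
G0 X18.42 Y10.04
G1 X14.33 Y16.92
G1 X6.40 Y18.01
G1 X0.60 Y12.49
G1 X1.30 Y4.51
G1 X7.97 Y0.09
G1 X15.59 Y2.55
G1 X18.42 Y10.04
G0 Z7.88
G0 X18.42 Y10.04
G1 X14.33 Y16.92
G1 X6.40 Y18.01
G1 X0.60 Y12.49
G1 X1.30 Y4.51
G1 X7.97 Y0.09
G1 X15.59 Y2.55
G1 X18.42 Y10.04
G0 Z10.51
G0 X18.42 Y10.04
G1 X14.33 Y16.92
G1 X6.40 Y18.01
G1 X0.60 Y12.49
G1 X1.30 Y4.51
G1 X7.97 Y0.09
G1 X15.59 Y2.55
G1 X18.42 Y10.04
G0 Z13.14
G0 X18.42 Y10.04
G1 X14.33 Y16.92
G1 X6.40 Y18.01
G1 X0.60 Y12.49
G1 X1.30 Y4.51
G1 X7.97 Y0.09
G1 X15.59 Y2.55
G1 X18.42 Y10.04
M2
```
solid part
  facet normal 0.0000 0.0000 -1.0000
    outer loop
      vertex 6.40 18.01 0.00
      vertex 14.33 16.92 0.00
      vertex 18.42 10.04 0.00
    endloop
  endfacet
  facet normal 0.0000 0.0000 -1.0000
    outer loop
      vertex 0.60 12.49 0.00
      vertex 6.40 18.01 0.00
      vertex 18.42 10.04 0.00
    endloop
  endfacet
  facet normal 0.0000 0.0000 -1.0000
    outer loop
      vertex 1.30 4.51 0.00
      vertex 0.60 12.49 0.00
      vertex 18.42 10.04 0.00
    endloop
  endfacet
  facet normal 0.0000 0.0000 -1.0000
    outer loop
      vertex 7.97 0.09 0.00
      vertex 1.30 4.51 0.00
      vertex 18.42 10.04 0.00
    endloop
  endfacet
  facet normal 0.0000 0.0000 -1.0000
    outer loop
      vertex 15.59 2.55 0.00
      vertex 7.97 0.09 0.00
      vertex 18.42 10.04 0.00
    endloop
  endfacet
  facet normal 0.0000 0.0000 1.0000
    outer loop
      vertex 18.42 10.04 13.14
      vertex 14.33 16.92 13.14
      vertex 6.40 18.01 13.14
    endloop
  endfacet
  facet normal 0.0000 0.0000 1.0000
    outer loop
      vertex 18.42 10.04 13.14
      vertex 6.40 18.01 13.14
      vertex 0.60 12.49 13.14
    endloop
  endfacet
  facet normal 0.0000 0.0000 1.0000
    outer loop
      vertex 18.42 10.04 13.14
      vertex 0.60 12.49 13.14
      vertex 1.30 4.51 13.14
    endloop
  endfacet
  facet normal 0.0000 0.0000 1.0000
    outer loop
      vertex 18.42 10.04 13.14
      vertex 1.30 4.51 13.14
      vertex 7.97 0.09 13.14
    endloop
  endfacet
  facet normal 0.0000 0.0000 1.0000
    outer loop
      vertex 18.42 10.04 13.14
      vertex 7.97 0.09 13.14
      vertex 15.59 2.55 13.14
    endloop
  endfacet
  facet normal 0.8596 0.5110 0.0000
    outer loop
      vertex 18.42 10.04 0.00
      vertex 14.33 16.92 0.00
      vertex 14.33 16.92 13.14
    endloop
  endfacet
  facet normal 0.8596 0.5110 0.0000
    outer loop
      vertex 18.42 10.04 0.00
      vertex 14.33 16.92 13.14
      vertex 18.42 10.04 13.14
    endloop
  endfacet
  facet normal 0.1362 0.9907 0.0000
    outer loop
      vertex 14.33 16.92 0.00
      vertex 6.40 18.01 0.00
      vertex 6.40 18.01 13.14
    endloop
  endfacet
  facet normal 0.1362 0.9907 0.0000
    outer loop
      vertex 14.33 16.92 0.00
      vertex 6.40 18.01 13.14
      vertex 14.33 16.92 13.14
    endloop
  endfacet
  facet normal -0.6894 0.7244 0.0000
    outer loop
      vertex 6.40 18.01 0.00
      vertex 0.60 12.49 0.00
      vertex 0.60 12.49 13.14
    endloop
  endfacet
  facet normal -0.6894 0.7244 0.0000
    outer loop
      vertex 6.40 18.01 0.00
      vertex 0.60 12.49 13.14
      vertex 6.40 18.01 13.14
    endloop
  endfacet
  facet normal -0.9962 -0.0874 0.0000
    outer loop
      vertex 0.60 12.49 0.00
      vertex 1.30 4.51 0.00
      vertex 1.30 4.51 13.14
    endloop
  endfacet
  facet normal -0.9962 -0.0874 0.0000
    outer loop
      vertex 0.60 12.49 0.00
      vertex 1.30 4.51 13.14
      vertex 0.60 12.49 13.14
    endloop
  endfacet
  facet normal -0.5524 -0.8336 0.0000
    outer loop
      vertex 1.30 4.51 0.00
      vertex 7.97 0.09 0.00
      vertex 7.97 0.09 13.14
    endloop
  endfacet
  facet normal -0.5524 -0.8336 0.0000
    outer loop
      vertex 1.30 4.51 0.00
      vertex 7.97 0.09 13.14
      vertex 1.30 4.51 13.14
    endloop
  endfacet
  facet normal 0.3072 -0.9516 0.0000
    outer loop
      vertex 7.97 0.09 0.00
      vertex 15.59 2.55 0.00
      vertex 15.59 2.55 13.14
    endloop
  endfacet
  facet normal 0.3072 -0.9516 0.0000
    outer loop
      vertex 7.97 0.09 0.00
      vertex 15.59 2.55 13.14
      vertex 7.97 0.09 13.14
    endloop
  endfacet
  facet normal 0.9355 -0.3534 0.0000
    outer loop
      vertex 15.59 2.55 0.00
      vertex 18.42 10.04 0.00
      vertex 18.42 10.04 13.14
    endloop
  endfacet
  facet normal 0.9355 -0.3534 0.0000
    outer loop
      vertex 15.59 2.55 0.00
      vertex 18.42 10.04 13.14
      vertex 15.59 2.55 13.14
    endloop
  endfacet
endsolid part

The G0 Z moves step by Δz≈2.63 mm. Every layer's G1 loop is the same polygon, so the solid is a straight extrusion of it from z=0 to z≈13.1. Closing with flat bottom and top caps and triangulating gives 24 facets — a regular 7-sided prism (a cylinder approximated with 7 flat sides), circumscribed radius ≈ 9.23 mm, height ≈ 13.1 mm.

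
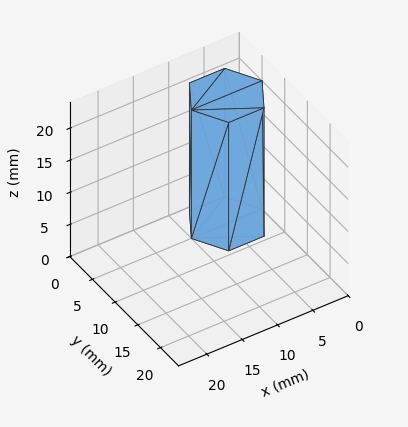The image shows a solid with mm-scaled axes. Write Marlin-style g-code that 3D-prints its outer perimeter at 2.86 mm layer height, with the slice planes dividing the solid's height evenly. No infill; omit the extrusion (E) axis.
Reading the render: the shape is a regular 6-sided prism (a cylinder approximated with 6 flat sides), circumscribed radius ≈ 5 mm, height ≈ 20 mm (dimensions read to the nearest mm from the axis ticks). For the g-code, the solid's height is divided into equal slices at the stated Δz and each level perimeter traced with G1 moves after a G0 lift.

; perimeter-only toolpath
G21 ; units = mm
G90 ; absolute positioning
G28 ; home
; layer 1
G0 Z2.86
G0 X10.00 Y5.00
G1 X7.50 Y9.33
G1 X2.50 Y9.33
G1 X0.00 Y5.00
G1 X2.50 Y0.67
G1 X7.50 Y0.67
G1 X10.00 Y5.00
; layer 2
G0 Z5.71
G0 X10.00 Y5.00
G1 X7.50 Y9.33
G1 X2.50 Y9.33
G1 X0.00 Y5.00
G1 X2.50 Y0.67
G1 X7.50 Y0.67
G1 X10.00 Y5.00
; layer 3
G0 Z8.57
G0 X10.00 Y5.00
G1 X7.50 Y9.33
G1 X2.50 Y9.33
G1 X0.00 Y5.00
G1 X2.50 Y0.67
G1 X7.50 Y0.67
G1 X10.00 Y5.00
; layer 4
G0 Z11.43
G0 X10.00 Y5.00
G1 X7.50 Y9.33
G1 X2.50 Y9.33
G1 X0.00 Y5.00
G1 X2.50 Y0.67
G1 X7.50 Y0.67
G1 X10.00 Y5.00
; layer 5
G0 Z14.29
G0 X10.00 Y5.00
G1 X7.50 Y9.33
G1 X2.50 Y9.33
G1 X0.00 Y5.00
G1 X2.50 Y0.67
G1 X7.50 Y0.67
G1 X10.00 Y5.00
; layer 6
G0 Z17.14
G0 X10.00 Y5.00
G1 X7.50 Y9.33
G1 X2.50 Y9.33
G1 X0.00 Y5.00
G1 X2.50 Y0.67
G1 X7.50 Y0.67
G1 X10.00 Y5.00
; layer 7
G0 Z20.00
G0 X10.00 Y5.00
G1 X7.50 Y9.33
G1 X2.50 Y9.33
G1 X0.00 Y5.00
G1 X2.50 Y0.67
G1 X7.50 Y0.67
G1 X10.00 Y5.00
M2 ; end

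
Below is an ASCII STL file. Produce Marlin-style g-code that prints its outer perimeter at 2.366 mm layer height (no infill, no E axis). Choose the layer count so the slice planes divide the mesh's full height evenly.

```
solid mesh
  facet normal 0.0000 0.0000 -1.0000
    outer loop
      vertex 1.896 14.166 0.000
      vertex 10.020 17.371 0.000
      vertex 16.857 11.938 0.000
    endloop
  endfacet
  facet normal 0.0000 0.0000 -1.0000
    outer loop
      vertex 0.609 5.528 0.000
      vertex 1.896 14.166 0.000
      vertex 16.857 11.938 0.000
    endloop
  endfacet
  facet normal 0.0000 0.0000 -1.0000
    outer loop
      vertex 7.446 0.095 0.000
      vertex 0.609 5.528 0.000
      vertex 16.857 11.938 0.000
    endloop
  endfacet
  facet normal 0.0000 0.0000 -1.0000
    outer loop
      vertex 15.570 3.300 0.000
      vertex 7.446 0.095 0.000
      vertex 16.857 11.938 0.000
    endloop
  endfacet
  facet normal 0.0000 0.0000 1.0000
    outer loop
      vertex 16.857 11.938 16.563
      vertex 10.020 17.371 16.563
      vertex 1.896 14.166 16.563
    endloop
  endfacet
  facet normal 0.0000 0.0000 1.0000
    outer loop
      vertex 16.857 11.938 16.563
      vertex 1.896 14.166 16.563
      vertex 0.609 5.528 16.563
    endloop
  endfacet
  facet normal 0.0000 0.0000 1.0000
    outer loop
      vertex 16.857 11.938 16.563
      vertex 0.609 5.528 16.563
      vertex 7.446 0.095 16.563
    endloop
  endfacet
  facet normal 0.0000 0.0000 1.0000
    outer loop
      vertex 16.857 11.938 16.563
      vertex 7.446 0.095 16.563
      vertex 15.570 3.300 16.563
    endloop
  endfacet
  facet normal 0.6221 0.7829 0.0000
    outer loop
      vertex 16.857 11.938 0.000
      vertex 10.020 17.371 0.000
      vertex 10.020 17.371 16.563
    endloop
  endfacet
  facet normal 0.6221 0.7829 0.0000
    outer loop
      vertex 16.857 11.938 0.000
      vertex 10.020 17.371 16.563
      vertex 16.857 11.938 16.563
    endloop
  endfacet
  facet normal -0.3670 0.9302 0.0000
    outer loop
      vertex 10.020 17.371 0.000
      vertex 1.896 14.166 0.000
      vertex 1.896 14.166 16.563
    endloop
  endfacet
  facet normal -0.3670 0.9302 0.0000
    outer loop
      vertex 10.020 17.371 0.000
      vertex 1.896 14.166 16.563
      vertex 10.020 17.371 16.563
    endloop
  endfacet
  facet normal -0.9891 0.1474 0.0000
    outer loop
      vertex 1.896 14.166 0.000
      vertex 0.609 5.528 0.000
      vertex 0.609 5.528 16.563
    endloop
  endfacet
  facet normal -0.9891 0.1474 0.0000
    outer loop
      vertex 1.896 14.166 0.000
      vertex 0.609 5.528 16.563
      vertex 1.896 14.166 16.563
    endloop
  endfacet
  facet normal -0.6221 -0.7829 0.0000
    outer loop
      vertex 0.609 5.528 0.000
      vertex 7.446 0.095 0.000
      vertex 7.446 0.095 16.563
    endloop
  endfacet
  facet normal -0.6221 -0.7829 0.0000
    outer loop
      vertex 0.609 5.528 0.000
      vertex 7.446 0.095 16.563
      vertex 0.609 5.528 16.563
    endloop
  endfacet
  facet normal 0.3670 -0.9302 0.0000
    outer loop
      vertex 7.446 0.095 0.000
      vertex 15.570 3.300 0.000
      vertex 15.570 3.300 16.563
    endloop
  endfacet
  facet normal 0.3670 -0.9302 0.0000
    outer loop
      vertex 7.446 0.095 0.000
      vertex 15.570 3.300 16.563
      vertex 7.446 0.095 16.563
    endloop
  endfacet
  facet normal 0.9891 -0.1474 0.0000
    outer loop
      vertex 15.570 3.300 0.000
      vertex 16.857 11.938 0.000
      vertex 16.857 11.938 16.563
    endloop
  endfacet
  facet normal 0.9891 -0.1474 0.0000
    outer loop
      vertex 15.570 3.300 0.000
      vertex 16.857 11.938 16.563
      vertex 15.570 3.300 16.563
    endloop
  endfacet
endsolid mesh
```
; perimeter-only toolpath
G21 ; units = mm
G90 ; absolute positioning
G28 ; home
; layer 1
G0 Z2.366
G0 X16.857 Y11.938
G1 X10.020 Y17.371
G1 X1.896 Y14.166
G1 X0.609 Y5.528
G1 X7.446 Y0.095
G1 X15.570 Y3.300
G1 X16.857 Y11.938
; layer 2
G0 Z4.732
G0 X16.857 Y11.938
G1 X10.020 Y17.371
G1 X1.896 Y14.166
G1 X0.609 Y5.528
G1 X7.446 Y0.095
G1 X15.570 Y3.300
G1 X16.857 Y11.938
; layer 3
G0 Z7.098
G0 X16.857 Y11.938
G1 X10.020 Y17.371
G1 X1.896 Y14.166
G1 X0.609 Y5.528
G1 X7.446 Y0.095
G1 X15.570 Y3.300
G1 X16.857 Y11.938
; layer 4
G0 Z9.465
G0 X16.857 Y11.938
G1 X10.020 Y17.371
G1 X1.896 Y14.166
G1 X0.609 Y5.528
G1 X7.446 Y0.095
G1 X15.570 Y3.300
G1 X16.857 Y11.938
; layer 5
G0 Z11.831
G0 X16.857 Y11.938
G1 X10.020 Y17.371
G1 X1.896 Y14.166
G1 X0.609 Y5.528
G1 X7.446 Y0.095
G1 X15.570 Y3.300
G1 X16.857 Y11.938
; layer 6
G0 Z14.197
G0 X16.857 Y11.938
G1 X10.020 Y17.371
G1 X1.896 Y14.166
G1 X0.609 Y5.528
G1 X7.446 Y0.095
G1 X15.570 Y3.300
G1 X16.857 Y11.938
; layer 7
G0 Z16.563
G0 X16.857 Y11.938
G1 X10.020 Y17.371
G1 X1.896 Y14.166
G1 X0.609 Y5.528
G1 X7.446 Y0.095
G1 X15.570 Y3.300
G1 X16.857 Y11.938
M2 ; end

The solid is a regular 6-sided prism (a cylinder approximated with 6 flat sides), circumscribed radius ≈ 8.73 mm, height ≈ 16.6 mm. Slicing at Δz = 2.366 mm — 7 equal slices spanning the solid's height, so layer i sits at z = i·h/7 — gives 7 non-empty perimeters. Each is a 6-segment closed polygon; G0 lifts to the layer z and rapids to the start vertex, then G1 traces the edges.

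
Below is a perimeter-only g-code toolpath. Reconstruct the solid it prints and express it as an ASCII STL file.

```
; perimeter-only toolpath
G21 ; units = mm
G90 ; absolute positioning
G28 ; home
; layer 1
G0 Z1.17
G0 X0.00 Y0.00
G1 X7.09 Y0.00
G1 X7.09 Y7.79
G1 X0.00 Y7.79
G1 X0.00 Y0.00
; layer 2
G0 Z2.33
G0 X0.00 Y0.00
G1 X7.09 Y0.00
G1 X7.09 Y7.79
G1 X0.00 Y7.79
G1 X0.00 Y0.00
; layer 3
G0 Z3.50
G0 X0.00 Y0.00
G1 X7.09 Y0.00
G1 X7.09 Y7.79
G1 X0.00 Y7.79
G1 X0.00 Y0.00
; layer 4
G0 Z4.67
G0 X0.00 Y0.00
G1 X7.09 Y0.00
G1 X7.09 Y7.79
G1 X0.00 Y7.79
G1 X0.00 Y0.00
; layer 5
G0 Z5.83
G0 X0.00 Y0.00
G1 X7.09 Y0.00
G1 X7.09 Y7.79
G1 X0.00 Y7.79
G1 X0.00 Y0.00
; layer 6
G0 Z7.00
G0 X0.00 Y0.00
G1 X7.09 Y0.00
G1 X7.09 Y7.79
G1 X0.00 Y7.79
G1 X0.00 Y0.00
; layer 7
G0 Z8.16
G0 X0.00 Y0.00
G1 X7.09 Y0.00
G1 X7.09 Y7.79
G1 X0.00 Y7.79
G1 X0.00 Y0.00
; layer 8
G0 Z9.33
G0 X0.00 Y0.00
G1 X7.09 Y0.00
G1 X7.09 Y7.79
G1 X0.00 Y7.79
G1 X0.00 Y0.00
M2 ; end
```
solid part
  facet normal 0.0000 0.0000 -1.0000
    outer loop
      vertex 7.09 7.79 0.00
      vertex 7.09 0.00 0.00
      vertex 0.00 0.00 0.00
    endloop
  endfacet
  facet normal 0.0000 0.0000 -1.0000
    outer loop
      vertex 0.00 7.79 0.00
      vertex 7.09 7.79 0.00
      vertex 0.00 0.00 0.00
    endloop
  endfacet
  facet normal 0.0000 0.0000 1.0000
    outer loop
      vertex 0.00 0.00 9.33
      vertex 7.09 0.00 9.33
      vertex 7.09 7.79 9.33
    endloop
  endfacet
  facet normal 0.0000 0.0000 1.0000
    outer loop
      vertex 0.00 0.00 9.33
      vertex 7.09 7.79 9.33
      vertex 0.00 7.79 9.33
    endloop
  endfacet
  facet normal 0.0000 -1.0000 0.0000
    outer loop
      vertex 0.00 0.00 0.00
      vertex 7.09 0.00 0.00
      vertex 7.09 0.00 9.33
    endloop
  endfacet
  facet normal 0.0000 -1.0000 0.0000
    outer loop
      vertex 0.00 0.00 0.00
      vertex 7.09 0.00 9.33
      vertex 0.00 0.00 9.33
    endloop
  endfacet
  facet normal 0.0000 1.0000 0.0000
    outer loop
      vertex 7.09 7.79 9.33
      vertex 7.09 7.79 0.00
      vertex 0.00 7.79 0.00
    endloop
  endfacet
  facet normal 0.0000 1.0000 0.0000
    outer loop
      vertex 0.00 7.79 9.33
      vertex 7.09 7.79 9.33
      vertex 0.00 7.79 0.00
    endloop
  endfacet
  facet normal -1.0000 0.0000 0.0000
    outer loop
      vertex 0.00 7.79 9.33
      vertex 0.00 7.79 0.00
      vertex 0.00 0.00 0.00
    endloop
  endfacet
  facet normal -1.0000 0.0000 0.0000
    outer loop
      vertex 0.00 0.00 9.33
      vertex 0.00 7.79 9.33
      vertex 0.00 0.00 0.00
    endloop
  endfacet
  facet normal 1.0000 0.0000 0.0000
    outer loop
      vertex 7.09 0.00 0.00
      vertex 7.09 7.79 0.00
      vertex 7.09 7.79 9.33
    endloop
  endfacet
  facet normal 1.0000 0.0000 0.0000
    outer loop
      vertex 7.09 0.00 0.00
      vertex 7.09 7.79 9.33
      vertex 7.09 0.00 9.33
    endloop
  endfacet
endsolid part

The G0 Z moves step by Δz≈1.17 mm. Every layer's G1 loop is the same polygon, so the solid is a straight extrusion of it from z=0 to z≈9.33. Closing with flat bottom and top caps and triangulating gives 12 facets — a rectangular box, roughly 7.09 × 7.79 mm footprint and 9.33 mm tall.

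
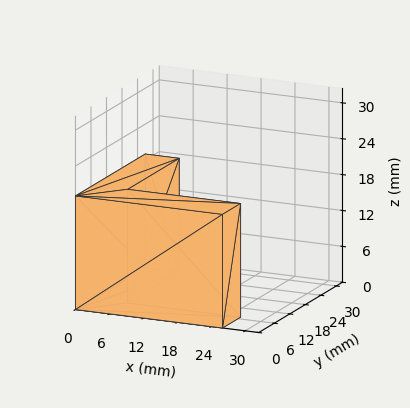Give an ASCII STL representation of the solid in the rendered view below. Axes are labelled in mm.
Reading the render: the shape is an L-shaped prism: outer 26 × 27 mm, arm thicknesses ≈ 7 mm (horizontal) and 6 mm (vertical), extruded 19 mm in z (dimensions read to the nearest mm from the axis ticks). For the STL, each face is triangulated and given an outward normal.

solid part
  facet normal 0.0000 0.0000 -1.0000
    outer loop
      vertex 26.00 7.00 0.00
      vertex 26.00 0.00 0.00
      vertex 0.00 0.00 0.00
    endloop
  endfacet
  facet normal 0.0000 0.0000 -1.0000
    outer loop
      vertex 6.00 7.00 0.00
      vertex 26.00 7.00 0.00
      vertex 0.00 0.00 0.00
    endloop
  endfacet
  facet normal 0.0000 0.0000 -1.0000
    outer loop
      vertex 6.00 27.00 0.00
      vertex 6.00 7.00 0.00
      vertex 0.00 0.00 0.00
    endloop
  endfacet
  facet normal 0.0000 0.0000 -1.0000
    outer loop
      vertex 0.00 27.00 0.00
      vertex 6.00 27.00 0.00
      vertex 0.00 0.00 0.00
    endloop
  endfacet
  facet normal 0.0000 0.0000 1.0000
    outer loop
      vertex 0.00 0.00 19.00
      vertex 26.00 0.00 19.00
      vertex 26.00 7.00 19.00
    endloop
  endfacet
  facet normal 0.0000 0.0000 1.0000
    outer loop
      vertex 0.00 0.00 19.00
      vertex 26.00 7.00 19.00
      vertex 6.00 7.00 19.00
    endloop
  endfacet
  facet normal 0.0000 0.0000 1.0000
    outer loop
      vertex 0.00 0.00 19.00
      vertex 6.00 7.00 19.00
      vertex 6.00 27.00 19.00
    endloop
  endfacet
  facet normal 0.0000 0.0000 1.0000
    outer loop
      vertex 0.00 0.00 19.00
      vertex 6.00 27.00 19.00
      vertex 0.00 27.00 19.00
    endloop
  endfacet
  facet normal 0.0000 -1.0000 0.0000
    outer loop
      vertex 0.00 0.00 0.00
      vertex 26.00 0.00 0.00
      vertex 26.00 0.00 19.00
    endloop
  endfacet
  facet normal 0.0000 -1.0000 0.0000
    outer loop
      vertex 0.00 0.00 0.00
      vertex 26.00 0.00 19.00
      vertex 0.00 0.00 19.00
    endloop
  endfacet
  facet normal 1.0000 0.0000 0.0000
    outer loop
      vertex 26.00 0.00 0.00
      vertex 26.00 7.00 0.00
      vertex 26.00 7.00 19.00
    endloop
  endfacet
  facet normal 1.0000 0.0000 0.0000
    outer loop
      vertex 26.00 0.00 0.00
      vertex 26.00 7.00 19.00
      vertex 26.00 0.00 19.00
    endloop
  endfacet
  facet normal 0.0000 1.0000 0.0000
    outer loop
      vertex 26.00 7.00 0.00
      vertex 6.00 7.00 0.00
      vertex 6.00 7.00 19.00
    endloop
  endfacet
  facet normal 0.0000 1.0000 0.0000
    outer loop
      vertex 26.00 7.00 0.00
      vertex 6.00 7.00 19.00
      vertex 26.00 7.00 19.00
    endloop
  endfacet
  facet normal 1.0000 0.0000 0.0000
    outer loop
      vertex 6.00 7.00 0.00
      vertex 6.00 27.00 0.00
      vertex 6.00 27.00 19.00
    endloop
  endfacet
  facet normal 1.0000 0.0000 0.0000
    outer loop
      vertex 6.00 7.00 0.00
      vertex 6.00 27.00 19.00
      vertex 6.00 7.00 19.00
    endloop
  endfacet
  facet normal 0.0000 1.0000 0.0000
    outer loop
      vertex 6.00 27.00 0.00
      vertex 0.00 27.00 0.00
      vertex 0.00 27.00 19.00
    endloop
  endfacet
  facet normal 0.0000 1.0000 0.0000
    outer loop
      vertex 6.00 27.00 0.00
      vertex 0.00 27.00 19.00
      vertex 6.00 27.00 19.00
    endloop
  endfacet
  facet normal -1.0000 0.0000 0.0000
    outer loop
      vertex 0.00 27.00 0.00
      vertex 0.00 0.00 0.00
      vertex 0.00 0.00 19.00
    endloop
  endfacet
  facet normal -1.0000 0.0000 0.0000
    outer loop
      vertex 0.00 27.00 0.00
      vertex 0.00 0.00 19.00
      vertex 0.00 27.00 19.00
    endloop
  endfacet
endsolid part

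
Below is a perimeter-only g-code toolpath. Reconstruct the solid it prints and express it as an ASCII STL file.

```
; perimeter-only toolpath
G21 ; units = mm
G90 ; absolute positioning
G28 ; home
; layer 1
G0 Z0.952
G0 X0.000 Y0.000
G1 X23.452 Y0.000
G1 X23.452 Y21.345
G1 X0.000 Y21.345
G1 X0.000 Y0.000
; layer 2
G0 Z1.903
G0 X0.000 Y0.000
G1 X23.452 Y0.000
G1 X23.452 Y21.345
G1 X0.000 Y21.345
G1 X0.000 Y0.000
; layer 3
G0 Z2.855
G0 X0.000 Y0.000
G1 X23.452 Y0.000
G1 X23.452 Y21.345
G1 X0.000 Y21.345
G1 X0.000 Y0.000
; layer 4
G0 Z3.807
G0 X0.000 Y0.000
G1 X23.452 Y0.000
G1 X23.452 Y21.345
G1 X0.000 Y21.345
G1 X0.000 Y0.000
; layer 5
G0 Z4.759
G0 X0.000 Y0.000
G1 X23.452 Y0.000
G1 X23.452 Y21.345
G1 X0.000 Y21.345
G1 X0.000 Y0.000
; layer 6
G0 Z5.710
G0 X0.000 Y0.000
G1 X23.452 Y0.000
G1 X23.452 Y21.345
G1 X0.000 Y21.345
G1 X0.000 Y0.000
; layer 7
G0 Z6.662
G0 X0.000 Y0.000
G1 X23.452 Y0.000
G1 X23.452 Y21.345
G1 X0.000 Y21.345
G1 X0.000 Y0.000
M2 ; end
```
solid part
  facet normal 0.0000 0.0000 -1.0000
    outer loop
      vertex 23.452 21.345 0.000
      vertex 23.452 0.000 0.000
      vertex 0.000 0.000 0.000
    endloop
  endfacet
  facet normal 0.0000 0.0000 -1.0000
    outer loop
      vertex 0.000 21.345 0.000
      vertex 23.452 21.345 0.000
      vertex 0.000 0.000 0.000
    endloop
  endfacet
  facet normal 0.0000 0.0000 1.0000
    outer loop
      vertex 0.000 0.000 6.662
      vertex 23.452 0.000 6.662
      vertex 23.452 21.345 6.662
    endloop
  endfacet
  facet normal 0.0000 0.0000 1.0000
    outer loop
      vertex 0.000 0.000 6.662
      vertex 23.452 21.345 6.662
      vertex 0.000 21.345 6.662
    endloop
  endfacet
  facet normal 0.0000 -1.0000 0.0000
    outer loop
      vertex 0.000 0.000 0.000
      vertex 23.452 0.000 0.000
      vertex 23.452 0.000 6.662
    endloop
  endfacet
  facet normal 0.0000 -1.0000 0.0000
    outer loop
      vertex 0.000 0.000 0.000
      vertex 23.452 0.000 6.662
      vertex 0.000 0.000 6.662
    endloop
  endfacet
  facet normal 0.0000 1.0000 0.0000
    outer loop
      vertex 23.452 21.345 6.662
      vertex 23.452 21.345 0.000
      vertex 0.000 21.345 0.000
    endloop
  endfacet
  facet normal 0.0000 1.0000 0.0000
    outer loop
      vertex 0.000 21.345 6.662
      vertex 23.452 21.345 6.662
      vertex 0.000 21.345 0.000
    endloop
  endfacet
  facet normal -1.0000 0.0000 0.0000
    outer loop
      vertex 0.000 21.345 6.662
      vertex 0.000 21.345 0.000
      vertex 0.000 0.000 0.000
    endloop
  endfacet
  facet normal -1.0000 0.0000 0.0000
    outer loop
      vertex 0.000 0.000 6.662
      vertex 0.000 21.345 6.662
      vertex 0.000 0.000 0.000
    endloop
  endfacet
  facet normal 1.0000 0.0000 0.0000
    outer loop
      vertex 23.452 0.000 0.000
      vertex 23.452 21.345 0.000
      vertex 23.452 21.345 6.662
    endloop
  endfacet
  facet normal 1.0000 0.0000 0.0000
    outer loop
      vertex 23.452 0.000 0.000
      vertex 23.452 21.345 6.662
      vertex 23.452 0.000 6.662
    endloop
  endfacet
endsolid part

The G0 Z moves step by Δz≈0.952 mm. Every layer's G1 loop is the same polygon, so the solid is a straight extrusion of it from z=0 to z≈6.66. Closing with flat bottom and top caps and triangulating gives 12 facets — a rectangular box, roughly 23.5 × 21.3 mm footprint and 6.66 mm tall.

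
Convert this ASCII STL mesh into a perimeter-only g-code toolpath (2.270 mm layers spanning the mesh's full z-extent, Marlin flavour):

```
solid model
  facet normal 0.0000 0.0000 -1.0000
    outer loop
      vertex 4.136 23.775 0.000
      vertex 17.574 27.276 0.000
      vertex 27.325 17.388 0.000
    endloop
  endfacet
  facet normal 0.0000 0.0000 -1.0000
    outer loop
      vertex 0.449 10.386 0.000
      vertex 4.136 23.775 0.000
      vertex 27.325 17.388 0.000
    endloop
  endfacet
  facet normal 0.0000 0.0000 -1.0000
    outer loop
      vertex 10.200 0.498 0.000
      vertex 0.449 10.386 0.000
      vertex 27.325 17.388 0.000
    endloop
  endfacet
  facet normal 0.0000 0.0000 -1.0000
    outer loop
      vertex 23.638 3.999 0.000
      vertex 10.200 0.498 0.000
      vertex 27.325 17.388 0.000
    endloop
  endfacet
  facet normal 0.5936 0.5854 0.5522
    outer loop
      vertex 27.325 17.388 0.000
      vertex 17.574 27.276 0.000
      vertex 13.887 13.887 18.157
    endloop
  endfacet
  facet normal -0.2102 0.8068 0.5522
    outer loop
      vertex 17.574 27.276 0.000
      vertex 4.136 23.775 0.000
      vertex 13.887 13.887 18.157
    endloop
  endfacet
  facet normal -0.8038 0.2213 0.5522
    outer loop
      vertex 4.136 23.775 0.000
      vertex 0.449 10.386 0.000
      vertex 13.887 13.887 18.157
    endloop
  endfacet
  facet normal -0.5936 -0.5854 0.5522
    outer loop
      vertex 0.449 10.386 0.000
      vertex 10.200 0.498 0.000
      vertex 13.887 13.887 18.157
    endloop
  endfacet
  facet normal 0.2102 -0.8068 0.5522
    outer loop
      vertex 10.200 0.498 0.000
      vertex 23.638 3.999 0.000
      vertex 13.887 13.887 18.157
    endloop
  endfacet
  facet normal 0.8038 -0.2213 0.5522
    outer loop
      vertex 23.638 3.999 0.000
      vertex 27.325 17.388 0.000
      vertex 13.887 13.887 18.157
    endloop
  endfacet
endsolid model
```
; perimeter-only toolpath
G21 ; units = mm
G90 ; absolute positioning
G28 ; home
; layer 1
G0 Z2.270
G0 X25.645 Y16.950
G1 X17.113 Y25.602
G1 X5.355 Y22.539
G1 X2.129 Y10.824
G1 X10.661 Y2.172
G1 X22.419 Y5.235
G1 X25.645 Y16.950
; layer 2
G0 Z4.539
G0 X23.965 Y16.513
G1 X16.652 Y23.929
G1 X6.574 Y21.303
G1 X3.808 Y11.261
G1 X11.122 Y3.845
G1 X21.200 Y6.471
G1 X23.965 Y16.513
; layer 3
G0 Z6.809
G0 X22.286 Y16.075
G1 X16.191 Y22.255
G1 X7.793 Y20.067
G1 X5.488 Y11.699
G1 X11.583 Y5.519
G1 X19.981 Y7.707
G1 X22.286 Y16.075
; layer 4
G0 Z9.079
G0 X20.606 Y15.638
G1 X15.731 Y20.581
G1 X9.011 Y18.831
G1 X7.168 Y12.136
G1 X12.043 Y7.192
G1 X18.763 Y8.943
G1 X20.606 Y15.638
; layer 5
G0 Z11.348
G0 X18.926 Y15.200
G1 X15.270 Y18.908
G1 X10.230 Y17.595
G1 X8.848 Y12.574
G1 X12.504 Y8.866
G1 X17.544 Y10.179
G1 X18.926 Y15.200
; layer 6
G0 Z13.618
G0 X17.247 Y14.762
G1 X14.809 Y17.234
G1 X11.449 Y16.359
G1 X10.527 Y13.012
G1 X12.965 Y10.540
G1 X16.325 Y11.415
G1 X17.247 Y14.762
; layer 7
G0 Z15.887
G0 X15.567 Y14.325
G1 X14.348 Y15.561
G1 X12.668 Y15.123
G1 X12.207 Y13.449
G1 X13.426 Y12.213
G1 X15.106 Y12.651
G1 X15.567 Y14.325
M2 ; end

The solid is a regular 6-sided pyramid, base circumscribed radius ≈ 13.9 mm, apex at z ≈ 18.2 mm. Slicing at Δz = 2.270 mm — 8 equal slices spanning the solid's height, so layer i sits at z = i·h/8 — gives 7 non-empty perimeters. Each is a 6-segment closed polygon; G0 lifts to the layer z and rapids to the start vertex, then G1 traces the edges. The cross-section shrinks linearly with z (the slice at the apex is degenerate and omitted).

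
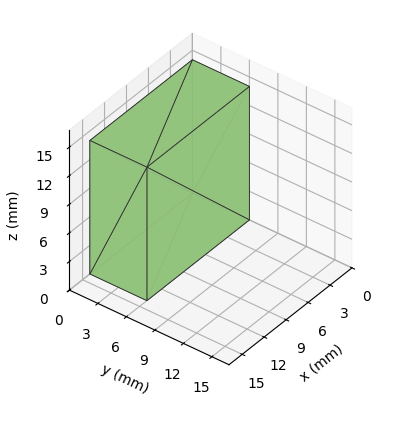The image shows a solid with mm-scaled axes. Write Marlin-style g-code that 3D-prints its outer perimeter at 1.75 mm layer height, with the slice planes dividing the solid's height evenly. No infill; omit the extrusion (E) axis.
Reading the render: the shape is a rectangular box, roughly 14 × 6 mm footprint and 14 mm tall (dimensions read to the nearest mm from the axis ticks). For the g-code, the solid's height is divided into equal slices at the stated Δz and each level perimeter traced with G1 moves after a G0 lift.

; perimeter-only toolpath
G21 ; units = mm
G90 ; absolute positioning
G28 ; home
; layer 1
G0 Z1.75
G0 X0.00 Y0.00
G1 X14.00 Y0.00
G1 X14.00 Y6.00
G1 X0.00 Y6.00
G1 X0.00 Y0.00
; layer 2
G0 Z3.50
G0 X0.00 Y0.00
G1 X14.00 Y0.00
G1 X14.00 Y6.00
G1 X0.00 Y6.00
G1 X0.00 Y0.00
; layer 3
G0 Z5.25
G0 X0.00 Y0.00
G1 X14.00 Y0.00
G1 X14.00 Y6.00
G1 X0.00 Y6.00
G1 X0.00 Y0.00
; layer 4
G0 Z7.00
G0 X0.00 Y0.00
G1 X14.00 Y0.00
G1 X14.00 Y6.00
G1 X0.00 Y6.00
G1 X0.00 Y0.00
; layer 5
G0 Z8.75
G0 X0.00 Y0.00
G1 X14.00 Y0.00
G1 X14.00 Y6.00
G1 X0.00 Y6.00
G1 X0.00 Y0.00
; layer 6
G0 Z10.50
G0 X0.00 Y0.00
G1 X14.00 Y0.00
G1 X14.00 Y6.00
G1 X0.00 Y6.00
G1 X0.00 Y0.00
; layer 7
G0 Z12.25
G0 X0.00 Y0.00
G1 X14.00 Y0.00
G1 X14.00 Y6.00
G1 X0.00 Y6.00
G1 X0.00 Y0.00
; layer 8
G0 Z14.00
G0 X0.00 Y0.00
G1 X14.00 Y0.00
G1 X14.00 Y6.00
G1 X0.00 Y6.00
G1 X0.00 Y0.00
M2 ; end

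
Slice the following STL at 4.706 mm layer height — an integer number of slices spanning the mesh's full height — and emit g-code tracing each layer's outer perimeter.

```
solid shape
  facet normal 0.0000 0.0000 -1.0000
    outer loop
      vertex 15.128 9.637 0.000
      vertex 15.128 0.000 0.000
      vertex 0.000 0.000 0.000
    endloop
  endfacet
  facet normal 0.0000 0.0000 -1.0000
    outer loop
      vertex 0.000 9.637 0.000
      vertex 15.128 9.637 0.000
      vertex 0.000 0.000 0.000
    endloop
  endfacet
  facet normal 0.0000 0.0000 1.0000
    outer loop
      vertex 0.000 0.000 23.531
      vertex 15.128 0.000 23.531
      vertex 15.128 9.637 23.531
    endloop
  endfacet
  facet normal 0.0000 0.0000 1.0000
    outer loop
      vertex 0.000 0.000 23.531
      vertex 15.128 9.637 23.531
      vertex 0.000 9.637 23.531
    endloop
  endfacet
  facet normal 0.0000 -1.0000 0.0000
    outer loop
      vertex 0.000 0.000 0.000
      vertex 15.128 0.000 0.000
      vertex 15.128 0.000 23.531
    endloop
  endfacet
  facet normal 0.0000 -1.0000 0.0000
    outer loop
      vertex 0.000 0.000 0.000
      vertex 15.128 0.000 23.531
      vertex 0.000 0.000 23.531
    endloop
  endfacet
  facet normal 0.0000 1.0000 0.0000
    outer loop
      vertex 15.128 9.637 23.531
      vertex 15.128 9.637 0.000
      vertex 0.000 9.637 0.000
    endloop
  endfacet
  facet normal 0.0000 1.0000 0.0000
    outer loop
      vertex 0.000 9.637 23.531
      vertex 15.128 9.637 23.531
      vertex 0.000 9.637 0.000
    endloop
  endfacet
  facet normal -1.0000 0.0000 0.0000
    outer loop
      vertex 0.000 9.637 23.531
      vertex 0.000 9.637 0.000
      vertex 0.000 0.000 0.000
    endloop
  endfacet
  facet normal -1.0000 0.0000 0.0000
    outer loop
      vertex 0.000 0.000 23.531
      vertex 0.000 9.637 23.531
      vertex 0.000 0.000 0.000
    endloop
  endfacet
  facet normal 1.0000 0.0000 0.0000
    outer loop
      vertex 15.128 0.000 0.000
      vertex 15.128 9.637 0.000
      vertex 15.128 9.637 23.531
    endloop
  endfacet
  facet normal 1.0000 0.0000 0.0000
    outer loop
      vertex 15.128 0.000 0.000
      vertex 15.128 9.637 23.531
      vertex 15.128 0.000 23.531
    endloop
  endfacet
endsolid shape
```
; perimeter-only toolpath
G21 ; units = mm
G90 ; absolute positioning
G28 ; home
; layer 1
G0 Z4.706
G0 X0.000 Y0.000
G1 X15.128 Y0.000
G1 X15.128 Y9.637
G1 X0.000 Y9.637
G1 X0.000 Y0.000
; layer 2
G0 Z9.412
G0 X0.000 Y0.000
G1 X15.128 Y0.000
G1 X15.128 Y9.637
G1 X0.000 Y9.637
G1 X0.000 Y0.000
; layer 3
G0 Z14.119
G0 X0.000 Y0.000
G1 X15.128 Y0.000
G1 X15.128 Y9.637
G1 X0.000 Y9.637
G1 X0.000 Y0.000
; layer 4
G0 Z18.825
G0 X0.000 Y0.000
G1 X15.128 Y0.000
G1 X15.128 Y9.637
G1 X0.000 Y9.637
G1 X0.000 Y0.000
; layer 5
G0 Z23.531
G0 X0.000 Y0.000
G1 X15.128 Y0.000
G1 X15.128 Y9.637
G1 X0.000 Y9.637
G1 X0.000 Y0.000
M2 ; end

The solid is a rectangular box, roughly 15.1 × 9.64 mm footprint and 23.5 mm tall. Slicing at Δz = 4.706 mm — 5 equal slices spanning the solid's height, so layer i sits at z = i·h/5 — gives 5 non-empty perimeters. Each is a 4-segment closed polygon; G0 lifts to the layer z and rapids to the start vertex, then G1 traces the edges.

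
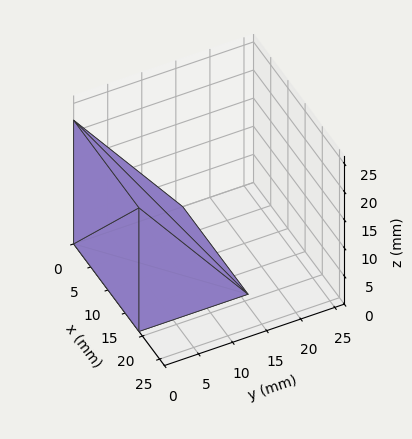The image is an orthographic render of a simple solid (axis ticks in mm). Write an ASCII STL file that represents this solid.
Reading the render: the shape is a wedge (ramp): 19 × 16 mm base, rising to 22 mm along the y=0 edge and sloping linearly to z=0 at y=16 (dimensions read to the nearest mm from the axis ticks). For the STL, each face is triangulated and given an outward normal.

solid part
  facet normal 0.0000 0.0000 -1.0000
    outer loop
      vertex 19.00 16.00 0.00
      vertex 19.00 0.00 0.00
      vertex 0.00 0.00 0.00
    endloop
  endfacet
  facet normal 0.0000 0.0000 -1.0000
    outer loop
      vertex 0.00 16.00 0.00
      vertex 19.00 16.00 0.00
      vertex 0.00 0.00 0.00
    endloop
  endfacet
  facet normal 0.0000 -1.0000 0.0000
    outer loop
      vertex 0.00 0.00 0.00
      vertex 19.00 0.00 0.00
      vertex 19.00 0.00 22.00
    endloop
  endfacet
  facet normal 0.0000 -1.0000 0.0000
    outer loop
      vertex 0.00 0.00 0.00
      vertex 19.00 0.00 22.00
      vertex 0.00 0.00 22.00
    endloop
  endfacet
  facet normal 0.0000 0.8087 0.5882
    outer loop
      vertex 0.00 0.00 22.00
      vertex 19.00 0.00 22.00
      vertex 19.00 16.00 0.00
    endloop
  endfacet
  facet normal 0.0000 0.8087 0.5882
    outer loop
      vertex 0.00 0.00 22.00
      vertex 19.00 16.00 0.00
      vertex 0.00 16.00 0.00
    endloop
  endfacet
  facet normal -1.0000 0.0000 0.0000
    outer loop
      vertex 0.00 0.00 22.00
      vertex 0.00 16.00 0.00
      vertex 0.00 0.00 0.00
    endloop
  endfacet
  facet normal 1.0000 0.0000 0.0000
    outer loop
      vertex 19.00 0.00 0.00
      vertex 19.00 16.00 0.00
      vertex 19.00 0.00 22.00
    endloop
  endfacet
endsolid part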